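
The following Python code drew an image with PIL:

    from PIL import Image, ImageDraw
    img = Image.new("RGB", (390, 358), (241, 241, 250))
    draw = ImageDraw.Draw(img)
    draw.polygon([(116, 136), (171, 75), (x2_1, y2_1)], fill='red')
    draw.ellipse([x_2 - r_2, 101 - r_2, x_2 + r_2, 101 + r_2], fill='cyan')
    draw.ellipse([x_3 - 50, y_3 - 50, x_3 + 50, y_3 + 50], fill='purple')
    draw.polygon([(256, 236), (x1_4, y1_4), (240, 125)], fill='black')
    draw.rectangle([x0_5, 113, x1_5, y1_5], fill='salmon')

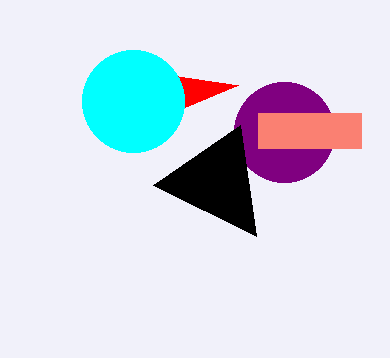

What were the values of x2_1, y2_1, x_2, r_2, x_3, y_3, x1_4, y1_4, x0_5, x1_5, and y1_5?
x2_1 = 238, y2_1 = 85, x_2 = 133, r_2 = 51, x_3 = 284, y_3 = 132, x1_4 = 153, y1_4 = 185, x0_5 = 258, x1_5 = 361, y1_5 = 148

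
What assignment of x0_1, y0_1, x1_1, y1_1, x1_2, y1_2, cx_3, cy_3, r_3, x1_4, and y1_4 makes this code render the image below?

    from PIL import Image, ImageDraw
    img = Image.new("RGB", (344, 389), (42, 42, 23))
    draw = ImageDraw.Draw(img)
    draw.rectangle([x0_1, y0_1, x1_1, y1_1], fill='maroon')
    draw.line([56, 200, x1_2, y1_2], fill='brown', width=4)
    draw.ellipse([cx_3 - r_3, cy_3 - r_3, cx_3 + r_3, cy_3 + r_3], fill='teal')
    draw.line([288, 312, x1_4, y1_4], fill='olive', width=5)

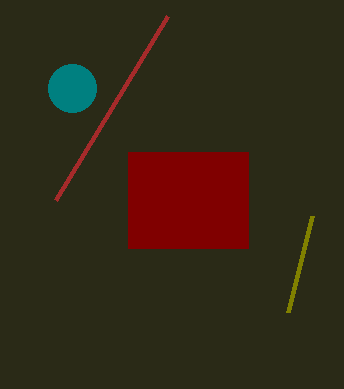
x0_1 = 128
y0_1 = 152
x1_1 = 248
y1_1 = 248
x1_2 = 168
y1_2 = 16
cx_3 = 72
cy_3 = 88
r_3 = 24
x1_4 = 312
y1_4 = 216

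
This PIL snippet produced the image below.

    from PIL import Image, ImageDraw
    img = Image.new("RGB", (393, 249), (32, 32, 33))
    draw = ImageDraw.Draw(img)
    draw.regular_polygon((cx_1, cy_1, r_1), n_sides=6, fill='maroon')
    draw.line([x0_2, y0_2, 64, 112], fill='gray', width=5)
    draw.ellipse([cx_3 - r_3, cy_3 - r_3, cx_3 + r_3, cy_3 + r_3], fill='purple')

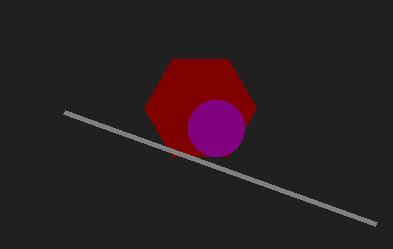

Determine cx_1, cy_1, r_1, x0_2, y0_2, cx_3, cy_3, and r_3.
cx_1 = 200; cy_1 = 108; r_1 = 56; x0_2 = 376; y0_2 = 224; cx_3 = 216; cy_3 = 128; r_3 = 28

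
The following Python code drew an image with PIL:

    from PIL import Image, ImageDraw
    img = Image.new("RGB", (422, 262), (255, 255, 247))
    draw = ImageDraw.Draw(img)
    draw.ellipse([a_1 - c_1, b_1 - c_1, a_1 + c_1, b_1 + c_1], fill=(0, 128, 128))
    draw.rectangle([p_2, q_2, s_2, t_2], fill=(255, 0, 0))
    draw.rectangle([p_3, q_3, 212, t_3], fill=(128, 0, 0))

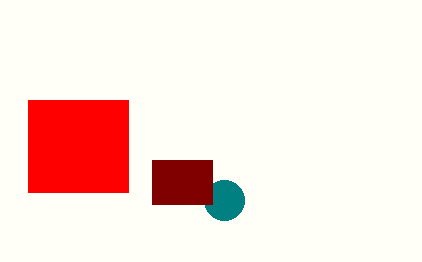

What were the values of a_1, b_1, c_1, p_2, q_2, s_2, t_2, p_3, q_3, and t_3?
a_1 = 224
b_1 = 200
c_1 = 20
p_2 = 28
q_2 = 100
s_2 = 128
t_2 = 192
p_3 = 152
q_3 = 160
t_3 = 204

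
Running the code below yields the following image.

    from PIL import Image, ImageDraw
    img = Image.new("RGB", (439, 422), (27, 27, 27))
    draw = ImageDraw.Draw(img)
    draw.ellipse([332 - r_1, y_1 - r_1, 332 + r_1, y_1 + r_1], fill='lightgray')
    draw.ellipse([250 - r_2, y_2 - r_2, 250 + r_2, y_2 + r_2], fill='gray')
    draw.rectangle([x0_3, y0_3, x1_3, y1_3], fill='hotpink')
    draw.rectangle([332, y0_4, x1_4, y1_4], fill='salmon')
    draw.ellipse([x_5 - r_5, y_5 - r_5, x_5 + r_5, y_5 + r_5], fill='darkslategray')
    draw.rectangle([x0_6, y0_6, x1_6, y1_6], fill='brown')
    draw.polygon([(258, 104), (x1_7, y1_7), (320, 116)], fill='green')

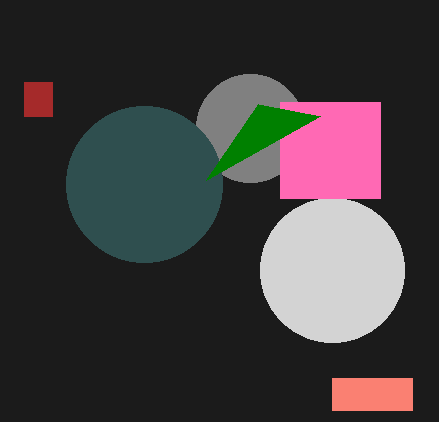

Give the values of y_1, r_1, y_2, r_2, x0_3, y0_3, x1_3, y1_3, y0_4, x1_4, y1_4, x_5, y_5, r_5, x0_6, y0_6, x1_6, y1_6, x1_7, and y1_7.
y_1 = 270; r_1 = 72; y_2 = 128; r_2 = 54; x0_3 = 280; y0_3 = 102; x1_3 = 380; y1_3 = 198; y0_4 = 378; x1_4 = 412; y1_4 = 410; x_5 = 144; y_5 = 184; r_5 = 78; x0_6 = 24; y0_6 = 82; x1_6 = 52; y1_6 = 116; x1_7 = 206; y1_7 = 180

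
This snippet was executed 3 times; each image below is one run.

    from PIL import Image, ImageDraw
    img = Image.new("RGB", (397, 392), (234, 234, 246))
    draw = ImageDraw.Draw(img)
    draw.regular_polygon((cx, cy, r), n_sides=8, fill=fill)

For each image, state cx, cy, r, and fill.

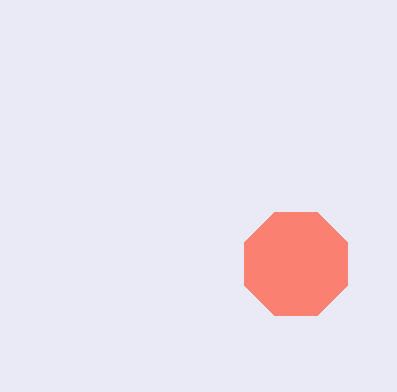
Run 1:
cx = 296
cy = 264
r = 56
fill = 'salmon'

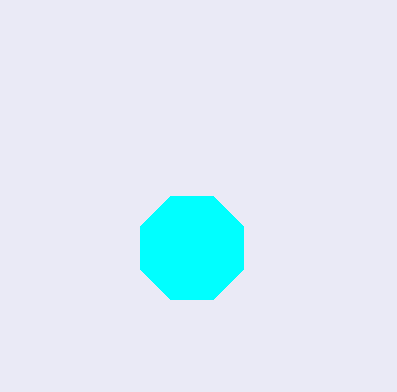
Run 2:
cx = 192
cy = 248
r = 56
fill = 'cyan'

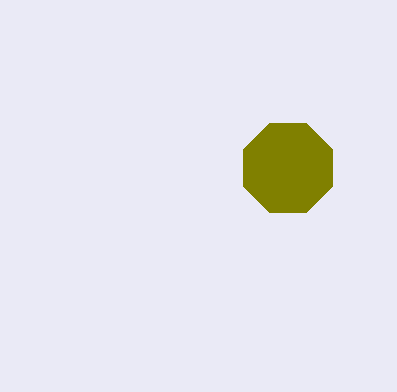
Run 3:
cx = 288, cy = 168, r = 48, fill = 'olive'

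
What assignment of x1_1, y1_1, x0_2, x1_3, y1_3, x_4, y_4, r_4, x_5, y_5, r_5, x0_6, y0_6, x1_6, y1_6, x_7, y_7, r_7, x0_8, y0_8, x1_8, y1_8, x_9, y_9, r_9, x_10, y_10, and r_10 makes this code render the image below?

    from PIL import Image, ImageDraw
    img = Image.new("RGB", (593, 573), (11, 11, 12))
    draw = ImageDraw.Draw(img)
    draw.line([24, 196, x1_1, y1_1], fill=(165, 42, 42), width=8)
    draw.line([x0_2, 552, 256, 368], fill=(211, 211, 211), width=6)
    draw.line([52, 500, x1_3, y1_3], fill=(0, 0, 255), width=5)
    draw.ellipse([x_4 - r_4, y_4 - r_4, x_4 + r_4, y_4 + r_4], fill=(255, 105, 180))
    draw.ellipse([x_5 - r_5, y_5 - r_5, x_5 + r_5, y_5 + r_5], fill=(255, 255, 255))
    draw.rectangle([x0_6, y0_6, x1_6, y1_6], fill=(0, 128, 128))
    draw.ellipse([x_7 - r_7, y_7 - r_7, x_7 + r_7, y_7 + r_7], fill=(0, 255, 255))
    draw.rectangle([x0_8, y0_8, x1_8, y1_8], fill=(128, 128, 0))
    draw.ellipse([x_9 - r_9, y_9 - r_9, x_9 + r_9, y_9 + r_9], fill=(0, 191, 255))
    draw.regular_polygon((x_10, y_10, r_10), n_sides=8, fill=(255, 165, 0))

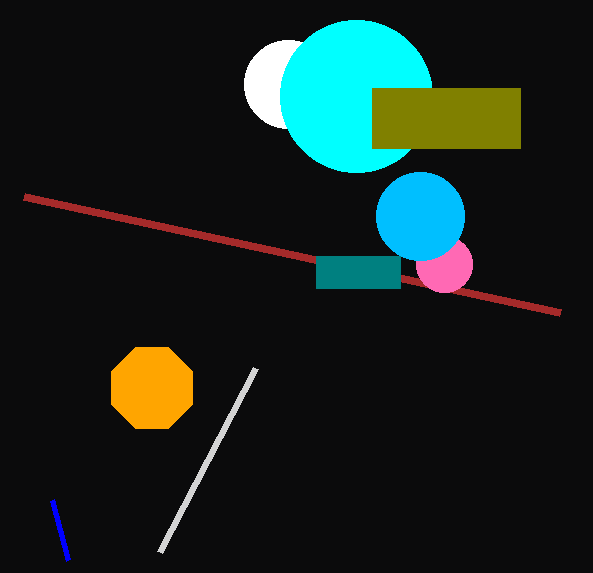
x1_1 = 560; y1_1 = 312; x0_2 = 160; x1_3 = 68; y1_3 = 560; x_4 = 444; y_4 = 264; r_4 = 28; x_5 = 288; y_5 = 84; r_5 = 44; x0_6 = 316; y0_6 = 256; x1_6 = 400; y1_6 = 288; x_7 = 356; y_7 = 96; r_7 = 76; x0_8 = 372; y0_8 = 88; x1_8 = 520; y1_8 = 148; x_9 = 420; y_9 = 216; r_9 = 44; x_10 = 152; y_10 = 388; r_10 = 44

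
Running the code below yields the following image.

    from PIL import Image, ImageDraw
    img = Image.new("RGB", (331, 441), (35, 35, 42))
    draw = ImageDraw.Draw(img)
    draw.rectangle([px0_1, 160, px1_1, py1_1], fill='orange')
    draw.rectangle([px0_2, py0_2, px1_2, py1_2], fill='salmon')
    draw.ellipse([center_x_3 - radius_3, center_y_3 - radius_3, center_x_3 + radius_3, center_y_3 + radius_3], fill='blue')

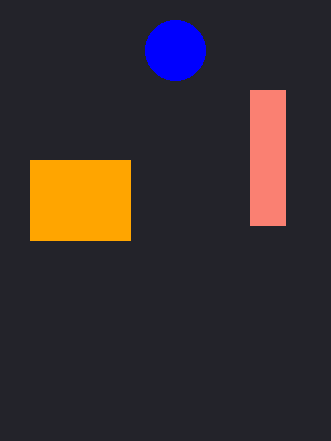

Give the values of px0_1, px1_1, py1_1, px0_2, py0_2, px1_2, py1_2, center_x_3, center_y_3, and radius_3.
px0_1 = 30; px1_1 = 130; py1_1 = 240; px0_2 = 250; py0_2 = 90; px1_2 = 285; py1_2 = 225; center_x_3 = 175; center_y_3 = 50; radius_3 = 30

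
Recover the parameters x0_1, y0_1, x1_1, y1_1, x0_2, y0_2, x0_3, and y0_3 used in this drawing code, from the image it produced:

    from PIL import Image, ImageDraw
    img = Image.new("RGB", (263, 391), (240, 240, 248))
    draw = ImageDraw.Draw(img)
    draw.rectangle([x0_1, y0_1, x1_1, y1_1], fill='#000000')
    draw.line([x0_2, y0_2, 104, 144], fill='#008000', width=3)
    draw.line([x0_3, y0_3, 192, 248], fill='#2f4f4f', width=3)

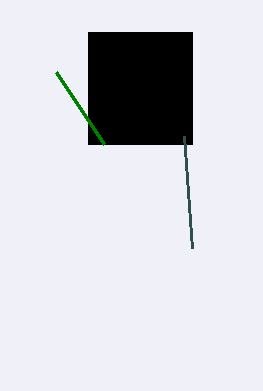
x0_1 = 88, y0_1 = 32, x1_1 = 192, y1_1 = 144, x0_2 = 56, y0_2 = 72, x0_3 = 184, y0_3 = 136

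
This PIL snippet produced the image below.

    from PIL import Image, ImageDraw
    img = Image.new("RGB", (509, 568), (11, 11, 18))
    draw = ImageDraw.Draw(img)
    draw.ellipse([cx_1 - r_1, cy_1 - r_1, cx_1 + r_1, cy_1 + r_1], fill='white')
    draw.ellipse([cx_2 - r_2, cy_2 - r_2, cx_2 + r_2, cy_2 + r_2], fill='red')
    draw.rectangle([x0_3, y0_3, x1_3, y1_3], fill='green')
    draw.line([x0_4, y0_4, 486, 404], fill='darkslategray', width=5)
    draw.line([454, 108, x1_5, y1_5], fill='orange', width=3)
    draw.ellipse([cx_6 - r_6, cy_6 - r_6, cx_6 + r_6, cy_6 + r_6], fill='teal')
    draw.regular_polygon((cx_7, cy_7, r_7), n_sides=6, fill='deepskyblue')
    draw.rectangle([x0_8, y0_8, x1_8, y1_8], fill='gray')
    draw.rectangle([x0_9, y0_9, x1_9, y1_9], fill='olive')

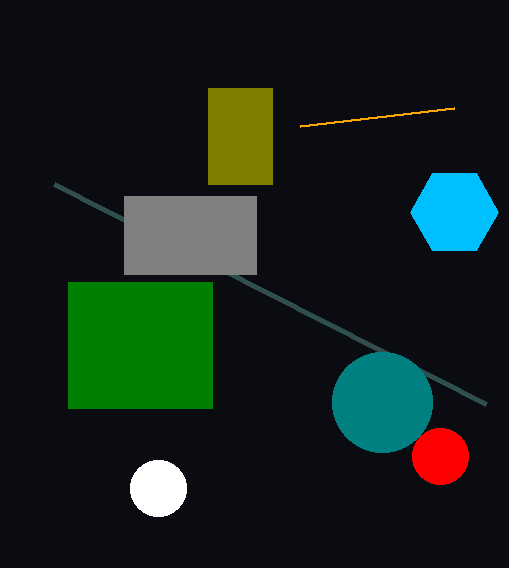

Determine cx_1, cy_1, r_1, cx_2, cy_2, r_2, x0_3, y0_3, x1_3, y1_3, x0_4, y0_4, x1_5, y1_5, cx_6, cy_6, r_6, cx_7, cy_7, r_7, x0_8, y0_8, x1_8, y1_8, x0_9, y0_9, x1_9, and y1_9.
cx_1 = 158; cy_1 = 488; r_1 = 28; cx_2 = 440; cy_2 = 456; r_2 = 28; x0_3 = 68; y0_3 = 282; x1_3 = 212; y1_3 = 408; x0_4 = 54; y0_4 = 184; x1_5 = 300; y1_5 = 126; cx_6 = 382; cy_6 = 402; r_6 = 50; cx_7 = 454; cy_7 = 212; r_7 = 44; x0_8 = 124; y0_8 = 196; x1_8 = 256; y1_8 = 274; x0_9 = 208; y0_9 = 88; x1_9 = 272; y1_9 = 184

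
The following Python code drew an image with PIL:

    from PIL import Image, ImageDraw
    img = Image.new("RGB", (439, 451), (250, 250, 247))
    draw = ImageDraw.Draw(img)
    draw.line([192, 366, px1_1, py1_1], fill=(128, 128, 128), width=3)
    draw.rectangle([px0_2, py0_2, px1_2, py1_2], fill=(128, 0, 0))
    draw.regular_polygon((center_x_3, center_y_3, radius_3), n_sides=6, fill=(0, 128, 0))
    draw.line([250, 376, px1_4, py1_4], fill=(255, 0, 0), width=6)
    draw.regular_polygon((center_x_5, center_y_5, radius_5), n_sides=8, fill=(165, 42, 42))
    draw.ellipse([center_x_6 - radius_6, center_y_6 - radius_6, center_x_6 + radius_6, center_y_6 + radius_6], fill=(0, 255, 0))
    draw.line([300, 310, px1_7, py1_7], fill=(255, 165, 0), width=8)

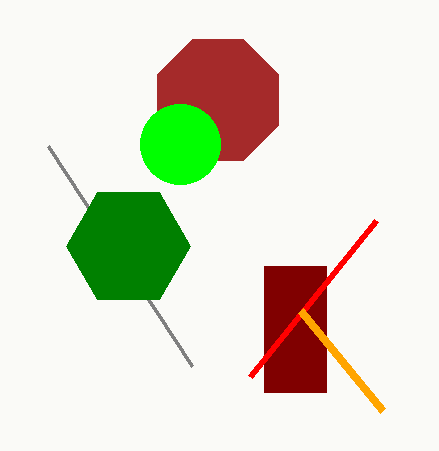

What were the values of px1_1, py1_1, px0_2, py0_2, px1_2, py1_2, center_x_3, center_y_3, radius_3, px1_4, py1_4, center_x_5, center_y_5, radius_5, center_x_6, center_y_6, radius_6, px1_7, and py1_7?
px1_1 = 48; py1_1 = 146; px0_2 = 264; py0_2 = 266; px1_2 = 326; py1_2 = 392; center_x_3 = 128; center_y_3 = 246; radius_3 = 62; px1_4 = 376; py1_4 = 220; center_x_5 = 218; center_y_5 = 100; radius_5 = 66; center_x_6 = 180; center_y_6 = 144; radius_6 = 40; px1_7 = 382; py1_7 = 410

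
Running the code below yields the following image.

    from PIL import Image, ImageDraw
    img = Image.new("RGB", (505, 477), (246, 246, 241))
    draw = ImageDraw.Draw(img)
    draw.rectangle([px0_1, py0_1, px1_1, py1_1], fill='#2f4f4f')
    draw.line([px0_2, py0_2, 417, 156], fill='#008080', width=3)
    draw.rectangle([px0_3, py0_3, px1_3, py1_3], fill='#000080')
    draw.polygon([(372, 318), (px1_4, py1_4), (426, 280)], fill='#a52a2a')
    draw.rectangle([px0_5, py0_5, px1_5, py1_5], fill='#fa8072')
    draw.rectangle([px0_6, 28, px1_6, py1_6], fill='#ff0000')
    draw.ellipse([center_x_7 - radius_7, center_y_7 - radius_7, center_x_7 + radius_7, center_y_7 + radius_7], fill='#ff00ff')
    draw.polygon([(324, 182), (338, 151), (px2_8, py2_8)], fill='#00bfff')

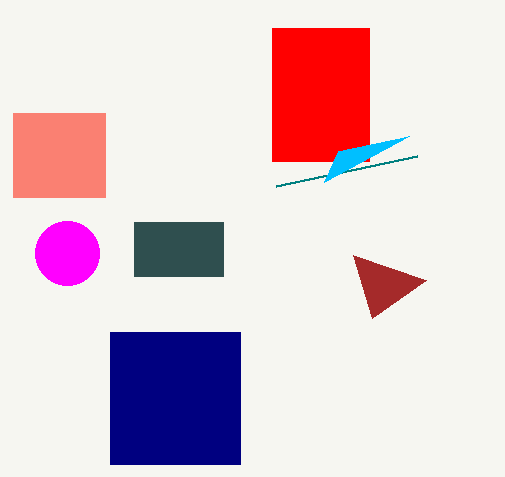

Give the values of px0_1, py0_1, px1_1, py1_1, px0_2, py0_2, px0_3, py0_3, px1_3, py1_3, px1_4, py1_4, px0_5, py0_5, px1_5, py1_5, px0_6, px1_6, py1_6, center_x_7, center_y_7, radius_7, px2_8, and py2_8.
px0_1 = 134; py0_1 = 222; px1_1 = 223; py1_1 = 276; px0_2 = 276; py0_2 = 186; px0_3 = 110; py0_3 = 332; px1_3 = 240; py1_3 = 464; px1_4 = 353; py1_4 = 255; px0_5 = 13; py0_5 = 113; px1_5 = 105; py1_5 = 197; px0_6 = 272; px1_6 = 369; py1_6 = 161; center_x_7 = 67; center_y_7 = 253; radius_7 = 32; px2_8 = 409; py2_8 = 136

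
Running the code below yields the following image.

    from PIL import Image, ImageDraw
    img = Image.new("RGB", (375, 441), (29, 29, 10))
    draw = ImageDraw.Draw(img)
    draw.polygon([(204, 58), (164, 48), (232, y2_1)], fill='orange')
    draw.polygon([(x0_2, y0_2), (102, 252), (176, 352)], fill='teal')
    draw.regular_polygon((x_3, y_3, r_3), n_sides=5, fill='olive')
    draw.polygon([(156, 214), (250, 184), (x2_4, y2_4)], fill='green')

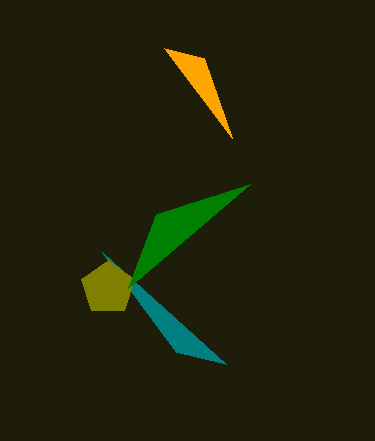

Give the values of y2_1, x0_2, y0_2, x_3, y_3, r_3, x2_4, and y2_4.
y2_1 = 138
x0_2 = 226
y0_2 = 364
x_3 = 108
y_3 = 288
r_3 = 28
x2_4 = 128
y2_4 = 288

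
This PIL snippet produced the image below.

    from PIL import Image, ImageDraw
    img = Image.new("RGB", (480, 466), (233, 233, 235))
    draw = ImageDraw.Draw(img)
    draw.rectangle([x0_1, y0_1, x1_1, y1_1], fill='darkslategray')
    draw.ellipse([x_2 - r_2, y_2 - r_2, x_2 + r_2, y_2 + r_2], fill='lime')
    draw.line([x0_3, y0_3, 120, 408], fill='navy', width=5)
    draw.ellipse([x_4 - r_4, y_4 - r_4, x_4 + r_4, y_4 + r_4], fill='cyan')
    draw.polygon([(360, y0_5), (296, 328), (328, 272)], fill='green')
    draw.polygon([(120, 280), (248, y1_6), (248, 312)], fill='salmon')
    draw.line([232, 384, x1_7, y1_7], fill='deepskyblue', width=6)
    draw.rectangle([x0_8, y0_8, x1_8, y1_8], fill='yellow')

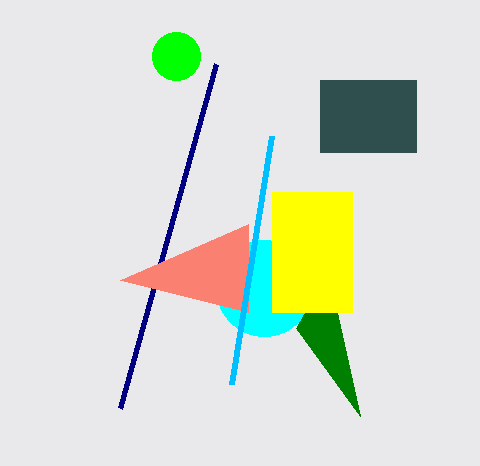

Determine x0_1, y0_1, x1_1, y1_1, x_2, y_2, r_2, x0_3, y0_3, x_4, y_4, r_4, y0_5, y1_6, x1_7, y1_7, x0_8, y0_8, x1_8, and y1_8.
x0_1 = 320; y0_1 = 80; x1_1 = 416; y1_1 = 152; x_2 = 176; y_2 = 56; r_2 = 24; x0_3 = 216; y0_3 = 64; x_4 = 264; y_4 = 288; r_4 = 48; y0_5 = 416; y1_6 = 224; x1_7 = 272; y1_7 = 136; x0_8 = 272; y0_8 = 192; x1_8 = 352; y1_8 = 312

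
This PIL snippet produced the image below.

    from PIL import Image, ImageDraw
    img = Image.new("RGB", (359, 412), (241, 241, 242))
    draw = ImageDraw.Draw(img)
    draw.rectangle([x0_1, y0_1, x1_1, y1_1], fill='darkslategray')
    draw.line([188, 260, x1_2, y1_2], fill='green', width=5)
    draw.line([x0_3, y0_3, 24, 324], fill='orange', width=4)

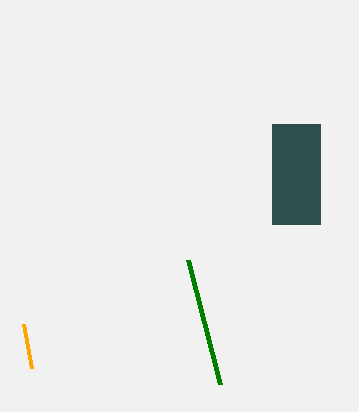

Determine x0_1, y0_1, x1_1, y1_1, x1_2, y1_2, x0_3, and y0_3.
x0_1 = 272; y0_1 = 124; x1_1 = 320; y1_1 = 224; x1_2 = 220; y1_2 = 384; x0_3 = 32; y0_3 = 368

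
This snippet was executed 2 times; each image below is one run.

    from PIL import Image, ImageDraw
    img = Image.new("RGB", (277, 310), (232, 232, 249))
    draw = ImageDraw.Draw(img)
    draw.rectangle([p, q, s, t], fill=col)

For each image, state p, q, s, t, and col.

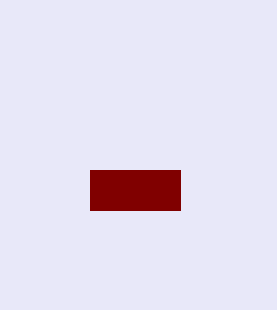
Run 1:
p = 90
q = 170
s = 180
t = 210
col = 'maroon'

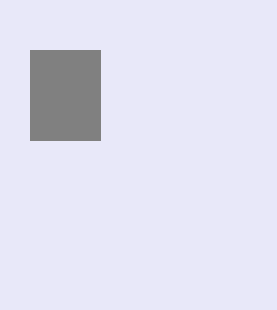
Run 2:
p = 30; q = 50; s = 100; t = 140; col = 'gray'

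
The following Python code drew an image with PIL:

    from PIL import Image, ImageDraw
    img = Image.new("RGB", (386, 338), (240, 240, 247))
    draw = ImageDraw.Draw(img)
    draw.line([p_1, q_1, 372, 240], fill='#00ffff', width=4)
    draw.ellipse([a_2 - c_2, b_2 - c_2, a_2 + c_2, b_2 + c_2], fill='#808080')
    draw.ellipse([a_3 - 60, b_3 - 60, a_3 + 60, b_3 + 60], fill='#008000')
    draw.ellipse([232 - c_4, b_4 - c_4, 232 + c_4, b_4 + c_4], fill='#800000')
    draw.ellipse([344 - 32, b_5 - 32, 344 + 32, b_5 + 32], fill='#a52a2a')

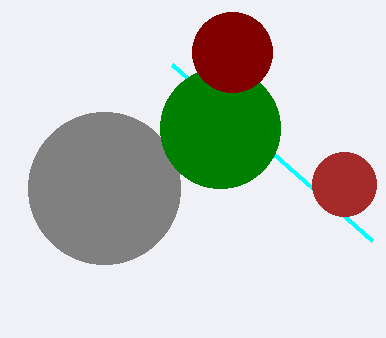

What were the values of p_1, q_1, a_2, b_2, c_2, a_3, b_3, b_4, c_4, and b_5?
p_1 = 172; q_1 = 64; a_2 = 104; b_2 = 188; c_2 = 76; a_3 = 220; b_3 = 128; b_4 = 52; c_4 = 40; b_5 = 184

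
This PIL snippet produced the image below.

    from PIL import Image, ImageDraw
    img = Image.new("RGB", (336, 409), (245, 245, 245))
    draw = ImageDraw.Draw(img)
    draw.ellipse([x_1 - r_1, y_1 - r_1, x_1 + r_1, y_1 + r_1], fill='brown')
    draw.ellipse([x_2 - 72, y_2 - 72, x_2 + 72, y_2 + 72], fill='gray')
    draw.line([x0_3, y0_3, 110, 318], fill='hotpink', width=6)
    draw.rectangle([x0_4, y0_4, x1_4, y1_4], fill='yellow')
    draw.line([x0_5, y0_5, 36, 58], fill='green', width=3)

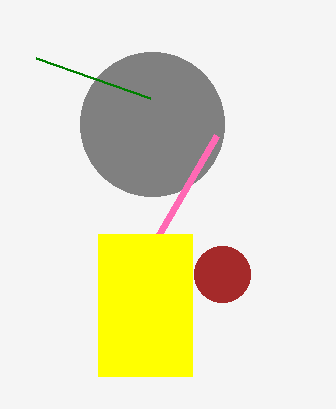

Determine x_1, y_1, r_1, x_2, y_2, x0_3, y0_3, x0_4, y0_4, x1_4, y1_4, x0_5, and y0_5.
x_1 = 222
y_1 = 274
r_1 = 28
x_2 = 152
y_2 = 124
x0_3 = 216
y0_3 = 136
x0_4 = 98
y0_4 = 234
x1_4 = 192
y1_4 = 376
x0_5 = 150
y0_5 = 98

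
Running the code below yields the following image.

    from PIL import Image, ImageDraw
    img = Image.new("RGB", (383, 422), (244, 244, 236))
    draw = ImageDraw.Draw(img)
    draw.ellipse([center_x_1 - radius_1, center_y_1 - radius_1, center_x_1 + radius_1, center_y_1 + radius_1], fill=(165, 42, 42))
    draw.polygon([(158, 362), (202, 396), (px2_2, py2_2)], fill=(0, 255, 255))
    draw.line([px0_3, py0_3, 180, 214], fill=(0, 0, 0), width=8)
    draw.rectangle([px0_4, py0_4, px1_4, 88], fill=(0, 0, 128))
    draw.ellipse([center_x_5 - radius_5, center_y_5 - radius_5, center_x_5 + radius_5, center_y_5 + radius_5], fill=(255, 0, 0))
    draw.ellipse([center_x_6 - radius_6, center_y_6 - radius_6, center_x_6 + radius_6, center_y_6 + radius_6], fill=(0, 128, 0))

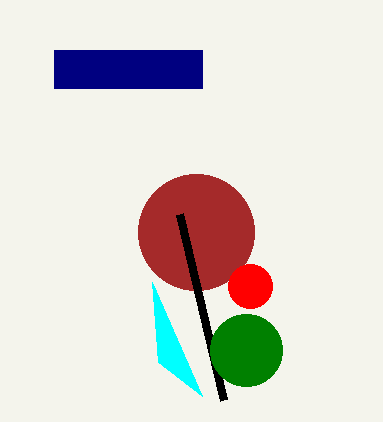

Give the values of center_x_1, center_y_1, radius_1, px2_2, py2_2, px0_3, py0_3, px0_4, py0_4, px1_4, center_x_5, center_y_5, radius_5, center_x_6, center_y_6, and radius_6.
center_x_1 = 196; center_y_1 = 232; radius_1 = 58; px2_2 = 152; py2_2 = 282; px0_3 = 224; py0_3 = 400; px0_4 = 54; py0_4 = 50; px1_4 = 202; center_x_5 = 250; center_y_5 = 286; radius_5 = 22; center_x_6 = 246; center_y_6 = 350; radius_6 = 36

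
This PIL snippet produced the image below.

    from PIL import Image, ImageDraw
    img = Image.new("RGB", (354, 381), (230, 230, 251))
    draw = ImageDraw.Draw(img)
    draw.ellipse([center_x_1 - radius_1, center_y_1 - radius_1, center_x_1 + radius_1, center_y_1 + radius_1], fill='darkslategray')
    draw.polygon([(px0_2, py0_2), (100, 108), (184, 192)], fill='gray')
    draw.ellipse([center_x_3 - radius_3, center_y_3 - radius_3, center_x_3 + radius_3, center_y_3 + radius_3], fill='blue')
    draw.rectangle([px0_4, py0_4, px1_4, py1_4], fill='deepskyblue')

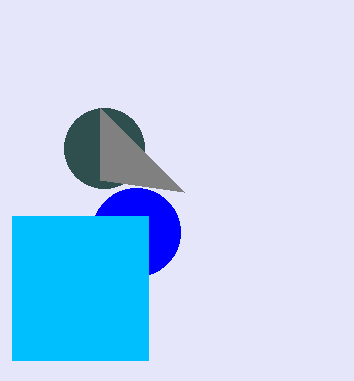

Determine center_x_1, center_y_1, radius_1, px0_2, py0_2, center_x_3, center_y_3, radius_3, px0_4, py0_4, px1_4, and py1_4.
center_x_1 = 104; center_y_1 = 148; radius_1 = 40; px0_2 = 100; py0_2 = 180; center_x_3 = 136; center_y_3 = 232; radius_3 = 44; px0_4 = 12; py0_4 = 216; px1_4 = 148; py1_4 = 360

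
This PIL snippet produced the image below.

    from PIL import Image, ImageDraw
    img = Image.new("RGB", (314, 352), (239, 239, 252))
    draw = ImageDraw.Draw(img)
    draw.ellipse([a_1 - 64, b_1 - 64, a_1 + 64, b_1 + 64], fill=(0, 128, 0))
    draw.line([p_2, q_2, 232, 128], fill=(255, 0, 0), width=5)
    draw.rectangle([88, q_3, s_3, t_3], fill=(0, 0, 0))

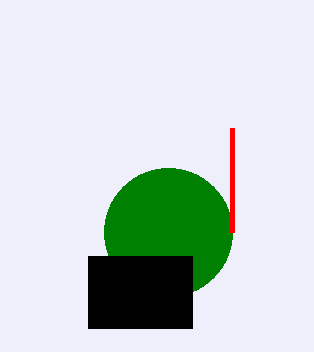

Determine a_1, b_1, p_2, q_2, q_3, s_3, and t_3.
a_1 = 168
b_1 = 232
p_2 = 232
q_2 = 232
q_3 = 256
s_3 = 192
t_3 = 328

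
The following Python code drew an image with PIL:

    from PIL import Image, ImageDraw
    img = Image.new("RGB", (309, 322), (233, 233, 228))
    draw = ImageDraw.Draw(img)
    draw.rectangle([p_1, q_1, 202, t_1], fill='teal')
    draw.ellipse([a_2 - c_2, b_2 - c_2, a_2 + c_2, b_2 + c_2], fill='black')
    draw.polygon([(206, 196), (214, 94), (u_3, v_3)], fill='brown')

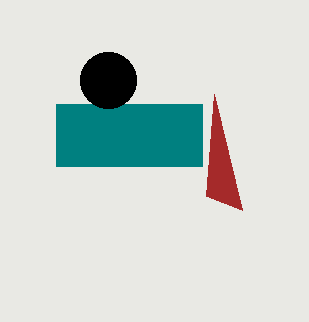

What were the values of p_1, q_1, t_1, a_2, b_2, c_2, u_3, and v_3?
p_1 = 56; q_1 = 104; t_1 = 166; a_2 = 108; b_2 = 80; c_2 = 28; u_3 = 242; v_3 = 210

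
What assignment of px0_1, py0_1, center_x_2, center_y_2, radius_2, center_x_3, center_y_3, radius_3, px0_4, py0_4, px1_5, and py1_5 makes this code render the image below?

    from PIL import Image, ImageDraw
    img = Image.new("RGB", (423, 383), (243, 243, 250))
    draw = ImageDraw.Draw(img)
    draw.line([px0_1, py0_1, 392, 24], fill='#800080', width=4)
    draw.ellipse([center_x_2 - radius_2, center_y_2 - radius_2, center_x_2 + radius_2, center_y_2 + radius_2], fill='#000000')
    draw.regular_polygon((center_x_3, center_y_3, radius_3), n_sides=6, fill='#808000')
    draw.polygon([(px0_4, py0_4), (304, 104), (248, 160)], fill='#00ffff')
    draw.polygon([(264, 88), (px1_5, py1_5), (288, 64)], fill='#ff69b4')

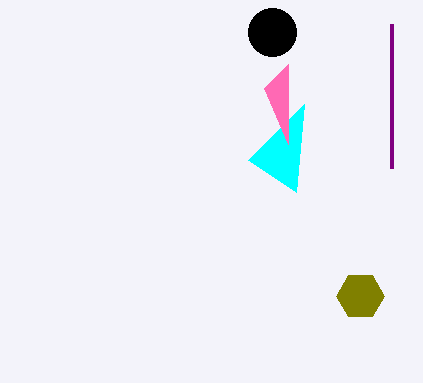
px0_1 = 392, py0_1 = 168, center_x_2 = 272, center_y_2 = 32, radius_2 = 24, center_x_3 = 360, center_y_3 = 296, radius_3 = 24, px0_4 = 296, py0_4 = 192, px1_5 = 288, py1_5 = 144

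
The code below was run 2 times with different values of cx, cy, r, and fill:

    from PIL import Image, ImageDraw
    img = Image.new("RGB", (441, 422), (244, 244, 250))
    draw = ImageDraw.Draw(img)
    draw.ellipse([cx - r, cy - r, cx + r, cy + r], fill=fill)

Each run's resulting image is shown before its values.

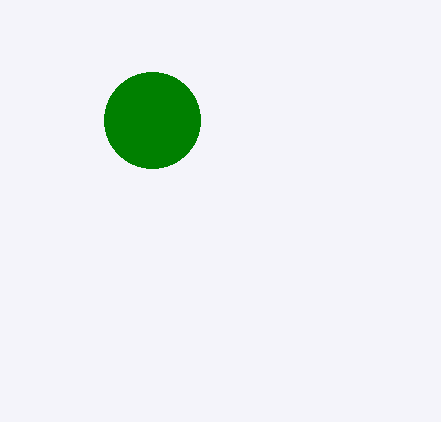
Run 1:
cx = 152, cy = 120, r = 48, fill = 'green'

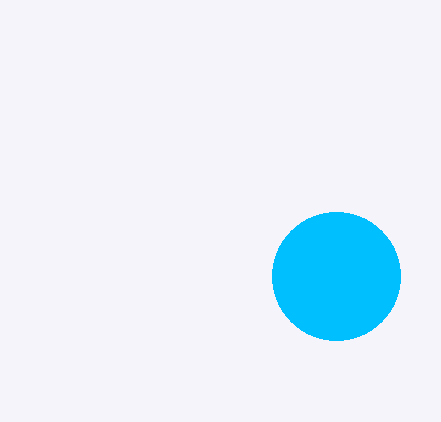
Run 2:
cx = 336, cy = 276, r = 64, fill = 'deepskyblue'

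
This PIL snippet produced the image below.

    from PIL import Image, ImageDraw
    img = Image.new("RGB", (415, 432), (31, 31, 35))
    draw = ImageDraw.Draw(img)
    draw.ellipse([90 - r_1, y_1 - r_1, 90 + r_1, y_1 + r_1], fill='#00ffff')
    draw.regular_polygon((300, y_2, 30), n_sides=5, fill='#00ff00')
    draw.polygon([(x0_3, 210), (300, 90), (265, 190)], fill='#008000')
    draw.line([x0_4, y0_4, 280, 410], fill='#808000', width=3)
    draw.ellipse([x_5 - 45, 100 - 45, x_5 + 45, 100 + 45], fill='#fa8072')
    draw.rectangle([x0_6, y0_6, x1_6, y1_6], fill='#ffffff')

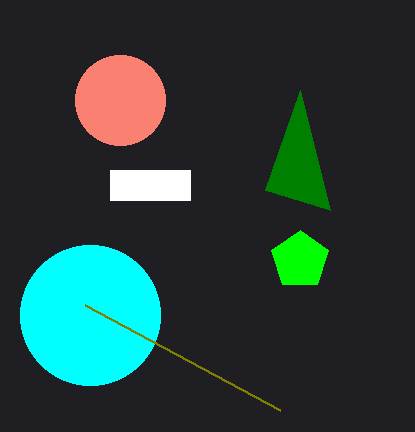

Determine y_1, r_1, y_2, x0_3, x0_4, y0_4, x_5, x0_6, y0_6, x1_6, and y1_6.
y_1 = 315
r_1 = 70
y_2 = 260
x0_3 = 330
x0_4 = 85
y0_4 = 305
x_5 = 120
x0_6 = 110
y0_6 = 170
x1_6 = 190
y1_6 = 200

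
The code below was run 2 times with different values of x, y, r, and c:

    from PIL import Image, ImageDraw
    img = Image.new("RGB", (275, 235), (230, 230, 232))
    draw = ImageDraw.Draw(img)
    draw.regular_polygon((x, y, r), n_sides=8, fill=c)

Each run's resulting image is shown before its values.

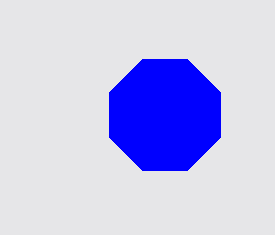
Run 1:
x = 165, y = 115, r = 60, c = 'blue'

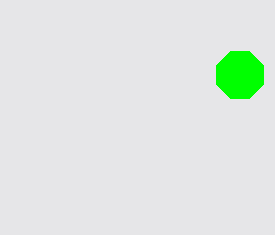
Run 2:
x = 240; y = 75; r = 25; c = 'lime'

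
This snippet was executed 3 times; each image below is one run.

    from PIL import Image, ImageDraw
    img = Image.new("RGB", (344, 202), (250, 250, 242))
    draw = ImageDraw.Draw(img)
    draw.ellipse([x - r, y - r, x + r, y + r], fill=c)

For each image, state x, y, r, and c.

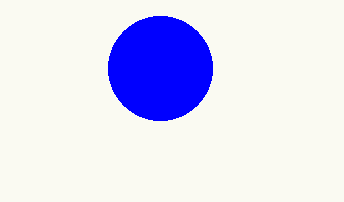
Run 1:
x = 160; y = 68; r = 52; c = 'blue'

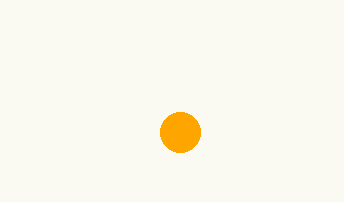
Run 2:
x = 180, y = 132, r = 20, c = 'orange'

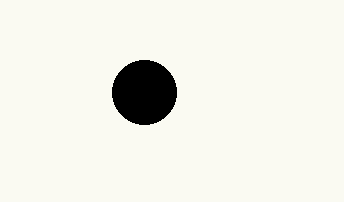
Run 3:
x = 144, y = 92, r = 32, c = 'black'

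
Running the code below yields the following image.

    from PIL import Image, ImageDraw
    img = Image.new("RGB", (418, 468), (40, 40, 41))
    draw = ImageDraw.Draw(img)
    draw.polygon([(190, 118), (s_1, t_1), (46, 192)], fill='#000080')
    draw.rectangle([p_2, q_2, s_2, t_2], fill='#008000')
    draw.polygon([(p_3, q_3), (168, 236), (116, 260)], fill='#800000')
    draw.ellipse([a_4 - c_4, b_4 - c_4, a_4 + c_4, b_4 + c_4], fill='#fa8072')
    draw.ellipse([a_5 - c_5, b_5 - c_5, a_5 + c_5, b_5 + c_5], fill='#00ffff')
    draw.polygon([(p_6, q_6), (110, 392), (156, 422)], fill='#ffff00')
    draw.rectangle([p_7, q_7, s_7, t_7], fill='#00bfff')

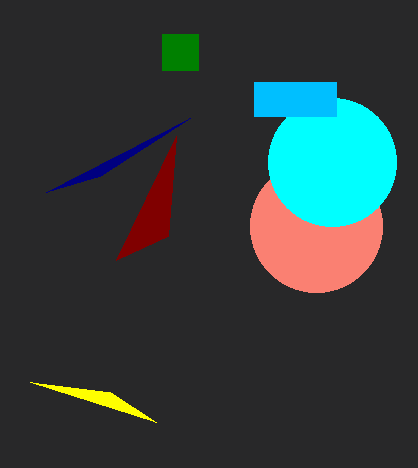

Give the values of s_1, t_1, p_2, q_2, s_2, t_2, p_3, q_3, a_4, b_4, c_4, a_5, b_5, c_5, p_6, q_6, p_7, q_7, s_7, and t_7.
s_1 = 100
t_1 = 176
p_2 = 162
q_2 = 34
s_2 = 198
t_2 = 70
p_3 = 176
q_3 = 136
a_4 = 316
b_4 = 226
c_4 = 66
a_5 = 332
b_5 = 162
c_5 = 64
p_6 = 30
q_6 = 382
p_7 = 254
q_7 = 82
s_7 = 336
t_7 = 116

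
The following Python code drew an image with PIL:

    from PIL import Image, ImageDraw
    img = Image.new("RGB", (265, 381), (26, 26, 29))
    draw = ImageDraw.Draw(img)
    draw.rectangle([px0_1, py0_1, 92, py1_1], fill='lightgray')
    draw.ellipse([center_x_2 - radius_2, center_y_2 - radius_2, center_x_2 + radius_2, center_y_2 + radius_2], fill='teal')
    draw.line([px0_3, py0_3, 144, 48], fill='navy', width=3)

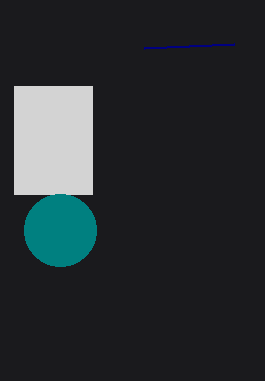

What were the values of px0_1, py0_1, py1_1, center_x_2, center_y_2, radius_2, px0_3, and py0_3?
px0_1 = 14
py0_1 = 86
py1_1 = 194
center_x_2 = 60
center_y_2 = 230
radius_2 = 36
px0_3 = 234
py0_3 = 44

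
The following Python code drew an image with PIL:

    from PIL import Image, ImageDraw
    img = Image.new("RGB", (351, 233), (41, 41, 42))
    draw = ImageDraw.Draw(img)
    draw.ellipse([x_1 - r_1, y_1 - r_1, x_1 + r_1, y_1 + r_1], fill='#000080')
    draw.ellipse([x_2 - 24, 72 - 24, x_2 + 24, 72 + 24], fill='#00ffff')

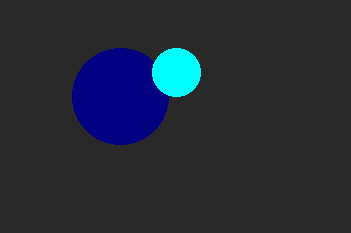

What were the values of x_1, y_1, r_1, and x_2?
x_1 = 120
y_1 = 96
r_1 = 48
x_2 = 176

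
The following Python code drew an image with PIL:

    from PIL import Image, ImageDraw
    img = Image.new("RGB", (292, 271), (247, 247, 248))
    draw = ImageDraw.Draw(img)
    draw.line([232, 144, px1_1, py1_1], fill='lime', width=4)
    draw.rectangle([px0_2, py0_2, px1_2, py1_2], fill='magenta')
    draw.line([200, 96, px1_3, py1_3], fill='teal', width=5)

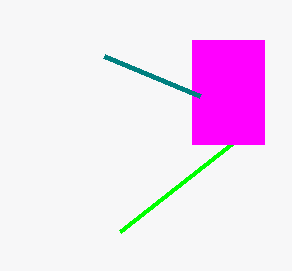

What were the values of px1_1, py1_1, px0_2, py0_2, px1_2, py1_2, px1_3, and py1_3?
px1_1 = 120, py1_1 = 232, px0_2 = 192, py0_2 = 40, px1_2 = 264, py1_2 = 144, px1_3 = 104, py1_3 = 56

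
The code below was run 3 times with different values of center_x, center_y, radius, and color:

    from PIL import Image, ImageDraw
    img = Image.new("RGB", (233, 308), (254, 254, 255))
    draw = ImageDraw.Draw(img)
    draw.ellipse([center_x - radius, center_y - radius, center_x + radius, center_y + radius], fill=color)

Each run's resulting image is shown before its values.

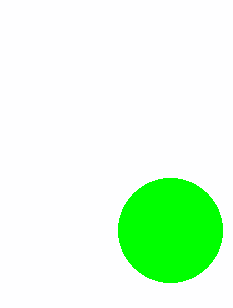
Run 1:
center_x = 170
center_y = 230
radius = 52
color = 'lime'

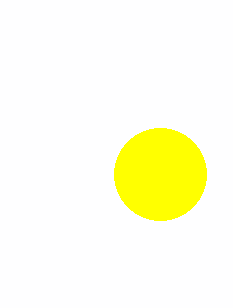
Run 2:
center_x = 160
center_y = 174
radius = 46
color = 'yellow'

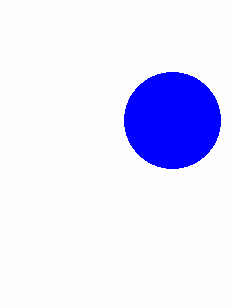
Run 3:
center_x = 172
center_y = 120
radius = 48
color = 'blue'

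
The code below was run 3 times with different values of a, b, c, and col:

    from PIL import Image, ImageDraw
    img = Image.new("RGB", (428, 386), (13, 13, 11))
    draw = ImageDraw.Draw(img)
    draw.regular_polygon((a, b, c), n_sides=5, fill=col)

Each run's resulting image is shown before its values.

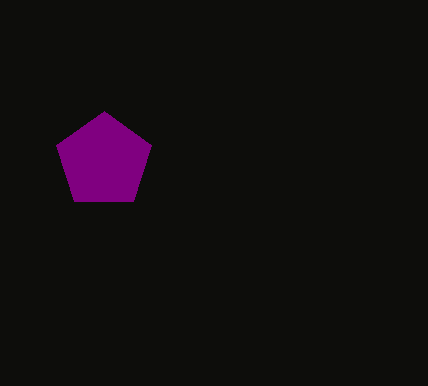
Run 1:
a = 104, b = 161, c = 50, col = 'purple'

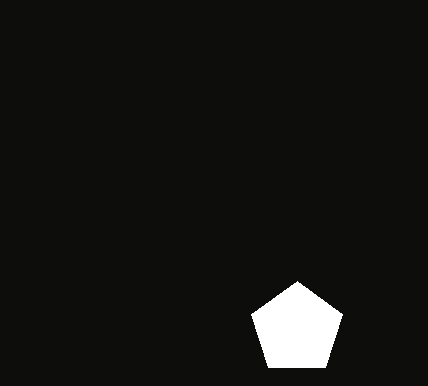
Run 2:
a = 297, b = 329, c = 48, col = 'white'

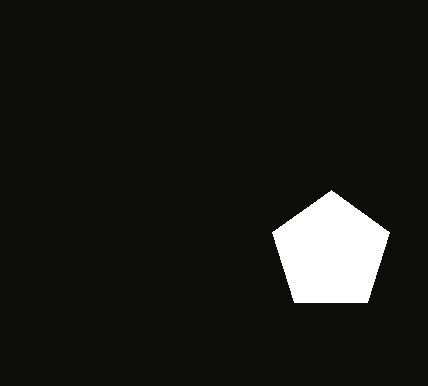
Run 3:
a = 331
b = 252
c = 62
col = 'white'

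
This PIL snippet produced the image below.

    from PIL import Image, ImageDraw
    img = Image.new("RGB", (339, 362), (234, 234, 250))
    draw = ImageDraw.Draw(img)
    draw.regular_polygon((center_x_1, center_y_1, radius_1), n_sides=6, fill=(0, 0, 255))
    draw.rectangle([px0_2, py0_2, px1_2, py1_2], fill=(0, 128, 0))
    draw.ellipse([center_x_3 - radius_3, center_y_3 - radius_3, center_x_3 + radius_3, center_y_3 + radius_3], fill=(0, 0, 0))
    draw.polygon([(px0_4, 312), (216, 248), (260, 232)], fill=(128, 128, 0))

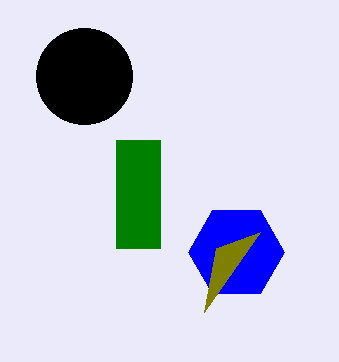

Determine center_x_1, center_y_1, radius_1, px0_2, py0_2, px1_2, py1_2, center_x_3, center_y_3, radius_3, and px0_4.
center_x_1 = 236
center_y_1 = 252
radius_1 = 48
px0_2 = 116
py0_2 = 140
px1_2 = 160
py1_2 = 248
center_x_3 = 84
center_y_3 = 76
radius_3 = 48
px0_4 = 204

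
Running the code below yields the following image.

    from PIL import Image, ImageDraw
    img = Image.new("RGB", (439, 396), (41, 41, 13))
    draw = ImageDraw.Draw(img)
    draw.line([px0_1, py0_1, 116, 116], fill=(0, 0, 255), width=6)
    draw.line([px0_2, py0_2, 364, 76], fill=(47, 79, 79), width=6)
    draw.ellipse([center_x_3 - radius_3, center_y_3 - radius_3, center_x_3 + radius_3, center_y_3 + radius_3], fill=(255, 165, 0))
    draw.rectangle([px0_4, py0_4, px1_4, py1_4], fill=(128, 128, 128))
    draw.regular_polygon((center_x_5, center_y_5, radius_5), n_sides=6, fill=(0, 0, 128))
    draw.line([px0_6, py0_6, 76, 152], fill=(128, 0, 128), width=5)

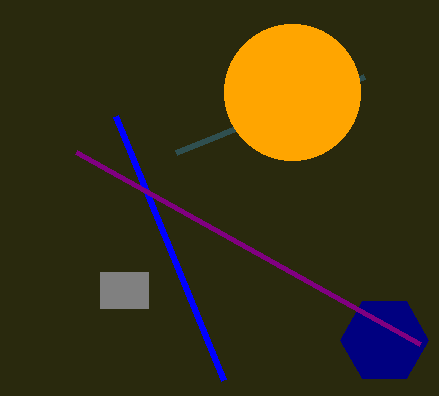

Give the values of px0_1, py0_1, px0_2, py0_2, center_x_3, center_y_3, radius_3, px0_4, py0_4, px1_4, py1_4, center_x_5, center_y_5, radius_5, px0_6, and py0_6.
px0_1 = 224
py0_1 = 380
px0_2 = 176
py0_2 = 152
center_x_3 = 292
center_y_3 = 92
radius_3 = 68
px0_4 = 100
py0_4 = 272
px1_4 = 148
py1_4 = 308
center_x_5 = 384
center_y_5 = 340
radius_5 = 44
px0_6 = 420
py0_6 = 344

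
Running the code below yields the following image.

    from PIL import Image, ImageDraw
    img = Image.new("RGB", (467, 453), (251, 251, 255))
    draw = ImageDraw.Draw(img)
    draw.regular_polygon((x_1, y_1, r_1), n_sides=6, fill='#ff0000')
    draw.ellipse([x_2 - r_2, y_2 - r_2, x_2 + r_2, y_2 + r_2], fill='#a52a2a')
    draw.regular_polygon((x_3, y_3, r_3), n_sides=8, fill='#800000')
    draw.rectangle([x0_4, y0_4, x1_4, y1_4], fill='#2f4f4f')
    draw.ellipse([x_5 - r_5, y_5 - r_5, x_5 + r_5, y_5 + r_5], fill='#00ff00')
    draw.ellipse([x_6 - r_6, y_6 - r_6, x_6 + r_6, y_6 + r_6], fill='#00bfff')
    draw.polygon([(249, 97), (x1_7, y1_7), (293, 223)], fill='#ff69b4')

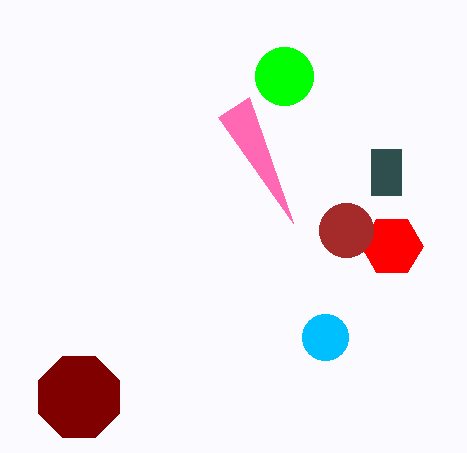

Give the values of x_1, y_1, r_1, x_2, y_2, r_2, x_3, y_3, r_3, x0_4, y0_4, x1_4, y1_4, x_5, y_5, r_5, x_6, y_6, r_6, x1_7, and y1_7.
x_1 = 392
y_1 = 246
r_1 = 31
x_2 = 346
y_2 = 230
r_2 = 27
x_3 = 79
y_3 = 397
r_3 = 44
x0_4 = 371
y0_4 = 149
x1_4 = 401
y1_4 = 195
x_5 = 284
y_5 = 76
r_5 = 29
x_6 = 325
y_6 = 337
r_6 = 23
x1_7 = 218
y1_7 = 117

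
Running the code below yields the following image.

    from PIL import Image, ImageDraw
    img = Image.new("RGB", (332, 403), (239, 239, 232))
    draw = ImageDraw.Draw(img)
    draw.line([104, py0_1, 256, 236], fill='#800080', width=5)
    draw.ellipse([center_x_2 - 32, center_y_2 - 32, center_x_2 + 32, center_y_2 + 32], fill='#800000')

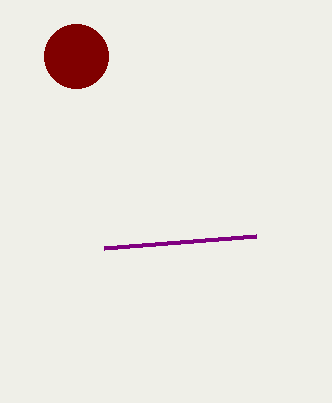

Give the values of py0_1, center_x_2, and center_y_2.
py0_1 = 248
center_x_2 = 76
center_y_2 = 56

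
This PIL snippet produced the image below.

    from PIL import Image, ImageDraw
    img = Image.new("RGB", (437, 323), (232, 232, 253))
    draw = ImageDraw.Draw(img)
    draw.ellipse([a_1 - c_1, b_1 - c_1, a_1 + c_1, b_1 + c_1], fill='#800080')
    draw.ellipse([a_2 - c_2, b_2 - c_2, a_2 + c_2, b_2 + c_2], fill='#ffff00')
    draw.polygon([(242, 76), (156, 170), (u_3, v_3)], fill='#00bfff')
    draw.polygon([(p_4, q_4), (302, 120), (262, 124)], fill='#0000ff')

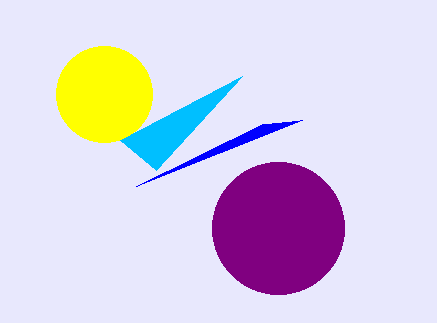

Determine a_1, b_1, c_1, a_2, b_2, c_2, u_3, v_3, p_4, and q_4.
a_1 = 278
b_1 = 228
c_1 = 66
a_2 = 104
b_2 = 94
c_2 = 48
u_3 = 120
v_3 = 140
p_4 = 136
q_4 = 186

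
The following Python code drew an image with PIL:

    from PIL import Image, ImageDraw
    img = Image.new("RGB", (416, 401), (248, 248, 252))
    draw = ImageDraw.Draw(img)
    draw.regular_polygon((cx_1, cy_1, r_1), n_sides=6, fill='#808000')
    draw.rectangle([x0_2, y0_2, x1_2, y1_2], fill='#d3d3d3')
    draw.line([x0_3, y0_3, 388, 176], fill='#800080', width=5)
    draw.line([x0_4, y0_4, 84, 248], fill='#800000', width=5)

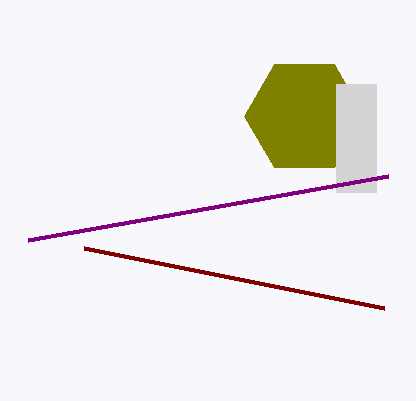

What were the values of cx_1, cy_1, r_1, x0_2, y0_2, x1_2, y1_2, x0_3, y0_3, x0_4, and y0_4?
cx_1 = 304; cy_1 = 116; r_1 = 60; x0_2 = 336; y0_2 = 84; x1_2 = 376; y1_2 = 192; x0_3 = 28; y0_3 = 240; x0_4 = 384; y0_4 = 308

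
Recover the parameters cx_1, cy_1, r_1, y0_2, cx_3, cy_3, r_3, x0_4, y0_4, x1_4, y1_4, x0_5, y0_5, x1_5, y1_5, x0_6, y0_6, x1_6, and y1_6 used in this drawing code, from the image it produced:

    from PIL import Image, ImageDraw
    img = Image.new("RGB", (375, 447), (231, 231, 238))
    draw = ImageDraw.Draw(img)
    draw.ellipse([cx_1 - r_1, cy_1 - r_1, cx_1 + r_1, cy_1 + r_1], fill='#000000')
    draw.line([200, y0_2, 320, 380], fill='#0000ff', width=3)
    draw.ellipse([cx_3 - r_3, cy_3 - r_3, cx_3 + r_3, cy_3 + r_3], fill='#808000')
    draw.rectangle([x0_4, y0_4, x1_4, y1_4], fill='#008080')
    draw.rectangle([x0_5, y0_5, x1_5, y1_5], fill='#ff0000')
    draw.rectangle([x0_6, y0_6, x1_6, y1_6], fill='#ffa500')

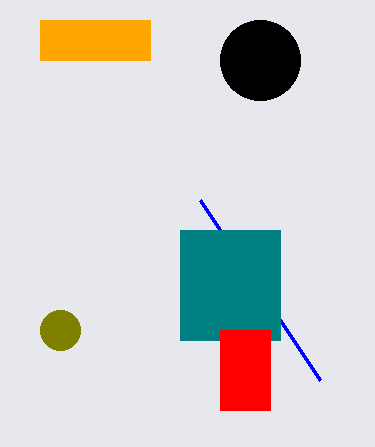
cx_1 = 260
cy_1 = 60
r_1 = 40
y0_2 = 200
cx_3 = 60
cy_3 = 330
r_3 = 20
x0_4 = 180
y0_4 = 230
x1_4 = 280
y1_4 = 340
x0_5 = 220
y0_5 = 330
x1_5 = 270
y1_5 = 410
x0_6 = 40
y0_6 = 20
x1_6 = 150
y1_6 = 60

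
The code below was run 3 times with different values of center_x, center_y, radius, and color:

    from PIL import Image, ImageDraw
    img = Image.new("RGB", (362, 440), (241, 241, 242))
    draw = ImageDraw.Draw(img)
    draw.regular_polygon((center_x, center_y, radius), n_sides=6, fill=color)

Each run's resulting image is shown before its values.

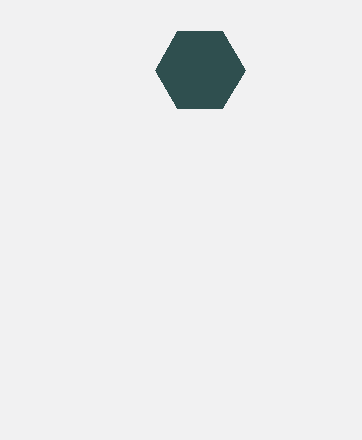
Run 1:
center_x = 200, center_y = 70, radius = 45, color = 'darkslategray'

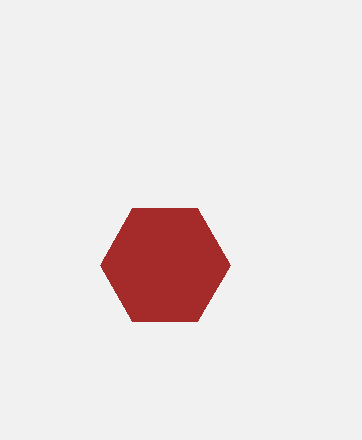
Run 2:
center_x = 165; center_y = 265; radius = 65; color = 'brown'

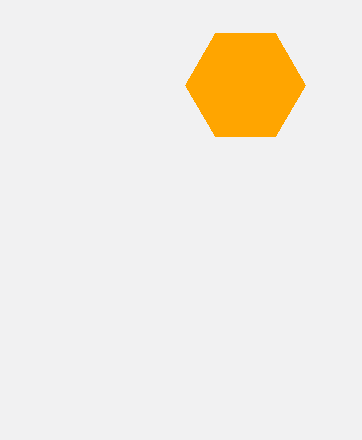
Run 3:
center_x = 245; center_y = 85; radius = 60; color = 'orange'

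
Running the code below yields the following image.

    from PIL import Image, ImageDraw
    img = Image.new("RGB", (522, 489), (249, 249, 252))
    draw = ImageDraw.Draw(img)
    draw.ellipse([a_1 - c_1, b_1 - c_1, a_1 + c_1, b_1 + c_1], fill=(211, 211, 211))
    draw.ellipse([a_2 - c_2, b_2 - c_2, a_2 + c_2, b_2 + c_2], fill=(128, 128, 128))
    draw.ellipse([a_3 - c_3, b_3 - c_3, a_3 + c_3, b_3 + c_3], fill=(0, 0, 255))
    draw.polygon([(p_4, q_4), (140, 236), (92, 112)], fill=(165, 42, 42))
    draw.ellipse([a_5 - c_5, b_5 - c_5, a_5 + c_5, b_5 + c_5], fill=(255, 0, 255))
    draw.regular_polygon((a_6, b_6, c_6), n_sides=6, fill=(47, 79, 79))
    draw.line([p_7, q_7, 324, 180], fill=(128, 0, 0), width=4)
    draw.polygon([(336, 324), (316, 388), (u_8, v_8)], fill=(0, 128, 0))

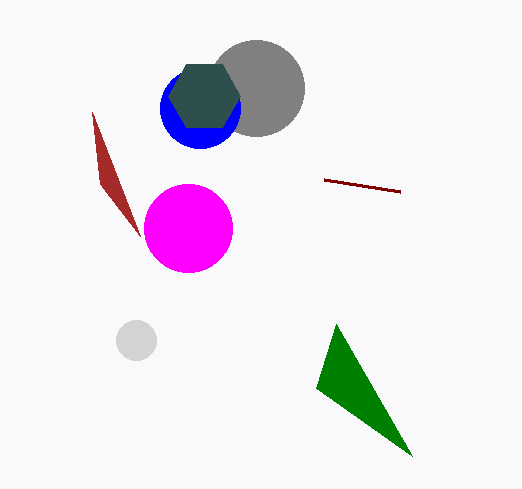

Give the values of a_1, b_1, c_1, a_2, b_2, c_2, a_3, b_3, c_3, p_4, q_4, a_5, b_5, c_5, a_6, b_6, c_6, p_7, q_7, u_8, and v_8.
a_1 = 136; b_1 = 340; c_1 = 20; a_2 = 256; b_2 = 88; c_2 = 48; a_3 = 200; b_3 = 108; c_3 = 40; p_4 = 100; q_4 = 184; a_5 = 188; b_5 = 228; c_5 = 44; a_6 = 204; b_6 = 96; c_6 = 36; p_7 = 400; q_7 = 192; u_8 = 412; v_8 = 456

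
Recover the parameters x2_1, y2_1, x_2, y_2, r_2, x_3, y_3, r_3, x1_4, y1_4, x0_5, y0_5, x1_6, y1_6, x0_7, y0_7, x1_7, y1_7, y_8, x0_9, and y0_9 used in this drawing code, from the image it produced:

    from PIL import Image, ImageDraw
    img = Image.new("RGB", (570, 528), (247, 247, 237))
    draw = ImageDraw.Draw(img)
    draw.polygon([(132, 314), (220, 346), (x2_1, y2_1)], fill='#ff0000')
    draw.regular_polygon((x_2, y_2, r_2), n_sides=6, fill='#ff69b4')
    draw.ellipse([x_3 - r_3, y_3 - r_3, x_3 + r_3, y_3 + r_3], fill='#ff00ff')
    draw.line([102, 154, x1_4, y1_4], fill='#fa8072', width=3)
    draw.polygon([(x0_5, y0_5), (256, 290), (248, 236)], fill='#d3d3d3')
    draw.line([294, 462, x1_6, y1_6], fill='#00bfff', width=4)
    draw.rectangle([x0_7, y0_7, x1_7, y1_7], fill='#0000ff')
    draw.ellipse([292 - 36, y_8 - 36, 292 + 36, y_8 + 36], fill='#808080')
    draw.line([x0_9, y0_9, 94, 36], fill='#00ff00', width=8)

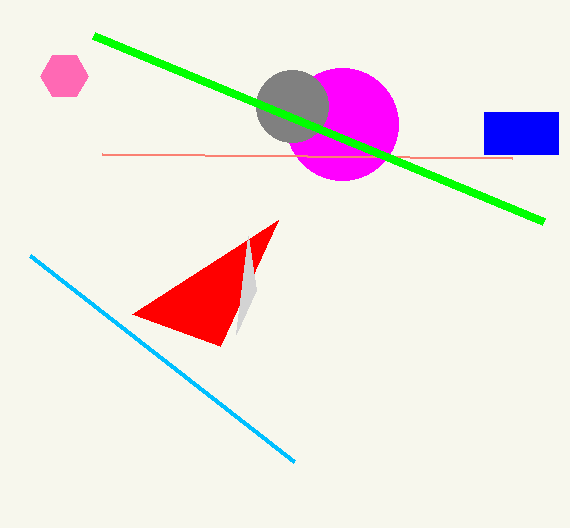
x2_1 = 278
y2_1 = 220
x_2 = 64
y_2 = 76
r_2 = 24
x_3 = 342
y_3 = 124
r_3 = 56
x1_4 = 512
y1_4 = 158
x0_5 = 236
y0_5 = 334
x1_6 = 30
y1_6 = 256
x0_7 = 484
y0_7 = 112
x1_7 = 558
y1_7 = 154
y_8 = 106
x0_9 = 544
y0_9 = 222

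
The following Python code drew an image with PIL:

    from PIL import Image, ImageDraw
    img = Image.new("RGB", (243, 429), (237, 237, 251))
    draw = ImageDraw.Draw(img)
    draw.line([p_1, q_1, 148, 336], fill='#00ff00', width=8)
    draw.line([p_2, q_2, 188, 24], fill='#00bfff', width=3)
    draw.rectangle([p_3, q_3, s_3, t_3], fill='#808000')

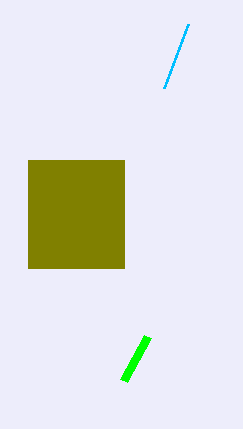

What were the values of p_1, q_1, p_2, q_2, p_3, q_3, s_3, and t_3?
p_1 = 124
q_1 = 380
p_2 = 164
q_2 = 88
p_3 = 28
q_3 = 160
s_3 = 124
t_3 = 268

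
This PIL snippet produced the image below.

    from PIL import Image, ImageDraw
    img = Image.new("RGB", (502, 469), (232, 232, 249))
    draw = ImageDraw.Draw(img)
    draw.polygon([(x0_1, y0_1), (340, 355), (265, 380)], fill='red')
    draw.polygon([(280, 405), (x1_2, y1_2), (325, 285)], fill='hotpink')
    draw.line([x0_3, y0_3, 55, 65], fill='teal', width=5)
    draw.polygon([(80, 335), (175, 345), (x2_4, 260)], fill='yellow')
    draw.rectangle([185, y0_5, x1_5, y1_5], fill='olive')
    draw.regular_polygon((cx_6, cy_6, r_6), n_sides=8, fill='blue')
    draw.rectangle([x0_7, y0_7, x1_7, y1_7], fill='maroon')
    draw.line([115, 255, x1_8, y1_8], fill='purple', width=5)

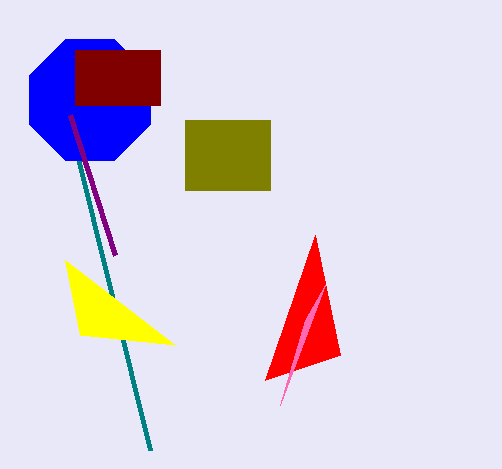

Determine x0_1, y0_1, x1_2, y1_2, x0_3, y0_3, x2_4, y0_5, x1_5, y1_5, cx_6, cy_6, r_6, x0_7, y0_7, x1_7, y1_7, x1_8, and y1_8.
x0_1 = 315
y0_1 = 235
x1_2 = 305
y1_2 = 320
x0_3 = 150
y0_3 = 450
x2_4 = 65
y0_5 = 120
x1_5 = 270
y1_5 = 190
cx_6 = 90
cy_6 = 100
r_6 = 65
x0_7 = 75
y0_7 = 50
x1_7 = 160
y1_7 = 105
x1_8 = 70
y1_8 = 115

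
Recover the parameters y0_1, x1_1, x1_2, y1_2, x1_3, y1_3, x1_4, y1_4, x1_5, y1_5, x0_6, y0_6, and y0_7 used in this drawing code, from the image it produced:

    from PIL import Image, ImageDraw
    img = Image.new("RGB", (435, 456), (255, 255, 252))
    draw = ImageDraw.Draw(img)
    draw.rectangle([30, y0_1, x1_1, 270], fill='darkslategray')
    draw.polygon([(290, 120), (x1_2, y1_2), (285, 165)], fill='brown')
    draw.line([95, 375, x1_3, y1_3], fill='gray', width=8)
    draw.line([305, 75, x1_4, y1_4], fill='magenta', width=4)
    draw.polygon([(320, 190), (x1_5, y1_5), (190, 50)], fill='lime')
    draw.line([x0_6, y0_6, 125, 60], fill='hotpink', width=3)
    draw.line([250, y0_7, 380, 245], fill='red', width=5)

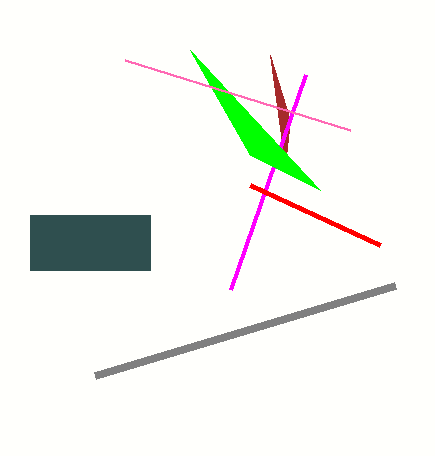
y0_1 = 215, x1_1 = 150, x1_2 = 270, y1_2 = 55, x1_3 = 395, y1_3 = 285, x1_4 = 230, y1_4 = 290, x1_5 = 250, y1_5 = 155, x0_6 = 350, y0_6 = 130, y0_7 = 185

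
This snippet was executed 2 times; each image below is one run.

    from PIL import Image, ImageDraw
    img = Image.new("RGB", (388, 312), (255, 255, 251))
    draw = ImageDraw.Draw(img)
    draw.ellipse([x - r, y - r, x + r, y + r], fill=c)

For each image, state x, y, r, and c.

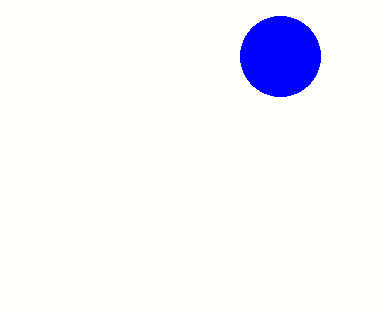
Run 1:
x = 280, y = 56, r = 40, c = 'blue'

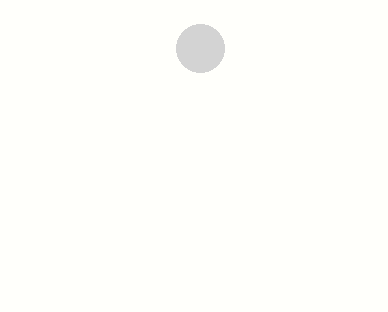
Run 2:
x = 200
y = 48
r = 24
c = 'lightgray'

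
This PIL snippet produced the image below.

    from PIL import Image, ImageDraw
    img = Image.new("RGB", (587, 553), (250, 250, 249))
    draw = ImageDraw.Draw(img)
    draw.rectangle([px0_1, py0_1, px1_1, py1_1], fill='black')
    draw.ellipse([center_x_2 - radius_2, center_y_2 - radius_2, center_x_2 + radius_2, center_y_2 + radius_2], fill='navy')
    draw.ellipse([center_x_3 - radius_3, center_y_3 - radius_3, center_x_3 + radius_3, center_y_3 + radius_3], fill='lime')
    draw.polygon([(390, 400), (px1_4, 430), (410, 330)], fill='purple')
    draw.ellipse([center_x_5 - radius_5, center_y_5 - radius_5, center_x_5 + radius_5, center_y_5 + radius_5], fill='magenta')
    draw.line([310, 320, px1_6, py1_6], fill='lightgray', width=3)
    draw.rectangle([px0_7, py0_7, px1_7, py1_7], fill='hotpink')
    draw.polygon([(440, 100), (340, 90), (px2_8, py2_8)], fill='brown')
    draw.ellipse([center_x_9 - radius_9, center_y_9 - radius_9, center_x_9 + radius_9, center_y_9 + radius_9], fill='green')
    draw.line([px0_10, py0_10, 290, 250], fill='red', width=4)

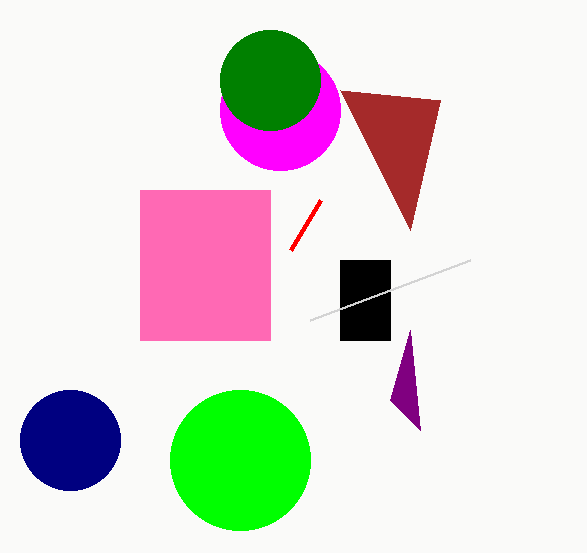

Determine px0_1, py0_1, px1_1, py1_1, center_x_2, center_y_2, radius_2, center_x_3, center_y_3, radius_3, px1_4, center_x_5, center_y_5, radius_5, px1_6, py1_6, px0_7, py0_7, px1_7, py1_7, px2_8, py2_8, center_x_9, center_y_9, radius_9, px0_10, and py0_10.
px0_1 = 340
py0_1 = 260
px1_1 = 390
py1_1 = 340
center_x_2 = 70
center_y_2 = 440
radius_2 = 50
center_x_3 = 240
center_y_3 = 460
radius_3 = 70
px1_4 = 420
center_x_5 = 280
center_y_5 = 110
radius_5 = 60
px1_6 = 470
py1_6 = 260
px0_7 = 140
py0_7 = 190
px1_7 = 270
py1_7 = 340
px2_8 = 410
py2_8 = 230
center_x_9 = 270
center_y_9 = 80
radius_9 = 50
px0_10 = 320
py0_10 = 200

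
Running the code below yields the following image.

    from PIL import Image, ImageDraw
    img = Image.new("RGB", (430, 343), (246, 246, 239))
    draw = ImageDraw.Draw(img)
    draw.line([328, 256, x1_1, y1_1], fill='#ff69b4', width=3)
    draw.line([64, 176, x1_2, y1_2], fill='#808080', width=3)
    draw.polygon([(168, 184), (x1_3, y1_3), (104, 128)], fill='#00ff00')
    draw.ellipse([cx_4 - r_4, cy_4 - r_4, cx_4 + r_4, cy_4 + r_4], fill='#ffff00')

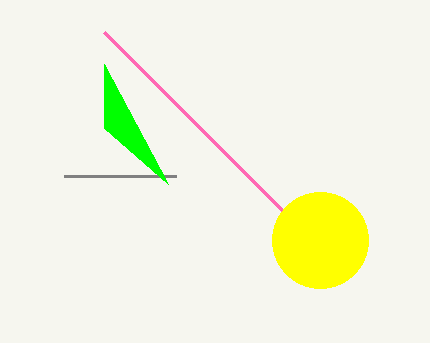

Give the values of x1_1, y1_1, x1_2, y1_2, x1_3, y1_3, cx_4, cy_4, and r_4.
x1_1 = 104
y1_1 = 32
x1_2 = 176
y1_2 = 176
x1_3 = 104
y1_3 = 64
cx_4 = 320
cy_4 = 240
r_4 = 48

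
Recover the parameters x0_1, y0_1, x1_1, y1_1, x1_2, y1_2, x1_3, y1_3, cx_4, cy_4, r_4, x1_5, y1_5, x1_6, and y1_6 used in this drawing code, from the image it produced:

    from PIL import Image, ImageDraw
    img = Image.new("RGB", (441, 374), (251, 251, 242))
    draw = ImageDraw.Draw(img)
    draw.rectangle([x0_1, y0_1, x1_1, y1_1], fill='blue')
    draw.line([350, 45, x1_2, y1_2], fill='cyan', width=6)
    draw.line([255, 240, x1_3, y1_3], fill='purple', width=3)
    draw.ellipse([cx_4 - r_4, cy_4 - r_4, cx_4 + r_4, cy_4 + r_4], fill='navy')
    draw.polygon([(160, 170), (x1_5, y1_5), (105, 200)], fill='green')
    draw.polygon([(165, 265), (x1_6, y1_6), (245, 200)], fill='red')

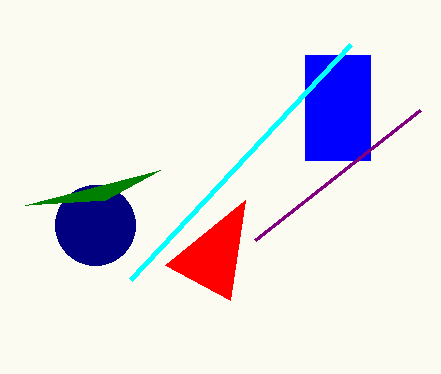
x0_1 = 305; y0_1 = 55; x1_1 = 370; y1_1 = 160; x1_2 = 130; y1_2 = 280; x1_3 = 420; y1_3 = 110; cx_4 = 95; cy_4 = 225; r_4 = 40; x1_5 = 25; y1_5 = 205; x1_6 = 230; y1_6 = 300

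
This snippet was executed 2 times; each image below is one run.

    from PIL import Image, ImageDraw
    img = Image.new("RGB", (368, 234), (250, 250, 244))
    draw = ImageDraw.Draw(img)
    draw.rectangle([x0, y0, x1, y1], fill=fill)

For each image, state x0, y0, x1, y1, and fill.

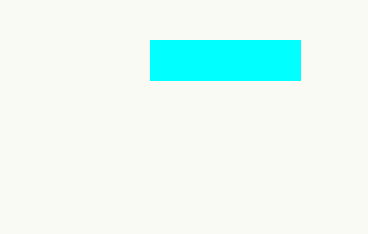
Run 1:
x0 = 150
y0 = 40
x1 = 300
y1 = 80
fill = 'cyan'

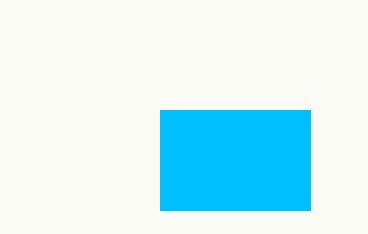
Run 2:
x0 = 160; y0 = 110; x1 = 310; y1 = 210; fill = 'deepskyblue'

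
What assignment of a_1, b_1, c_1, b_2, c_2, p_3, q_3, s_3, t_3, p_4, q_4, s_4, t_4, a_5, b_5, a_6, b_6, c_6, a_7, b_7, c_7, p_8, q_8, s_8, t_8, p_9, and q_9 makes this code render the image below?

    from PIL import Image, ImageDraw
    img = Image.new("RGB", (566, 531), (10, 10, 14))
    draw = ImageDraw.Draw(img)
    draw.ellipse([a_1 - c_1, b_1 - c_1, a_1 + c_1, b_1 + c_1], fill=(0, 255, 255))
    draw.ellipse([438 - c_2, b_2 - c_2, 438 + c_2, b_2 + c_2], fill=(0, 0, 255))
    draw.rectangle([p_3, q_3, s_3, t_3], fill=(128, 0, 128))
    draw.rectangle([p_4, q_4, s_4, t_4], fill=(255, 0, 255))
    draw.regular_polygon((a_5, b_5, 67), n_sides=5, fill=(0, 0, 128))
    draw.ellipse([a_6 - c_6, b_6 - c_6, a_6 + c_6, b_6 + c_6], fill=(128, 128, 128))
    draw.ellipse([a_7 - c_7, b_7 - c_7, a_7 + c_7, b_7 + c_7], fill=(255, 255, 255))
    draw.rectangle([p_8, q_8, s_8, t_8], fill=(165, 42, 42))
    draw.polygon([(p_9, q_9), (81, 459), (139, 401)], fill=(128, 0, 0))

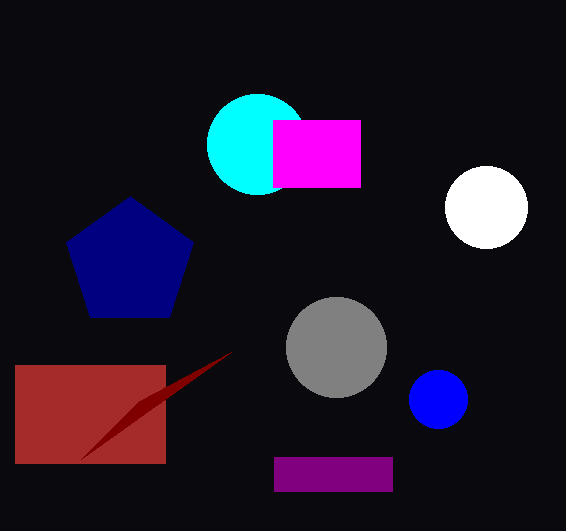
a_1 = 257, b_1 = 144, c_1 = 50, b_2 = 399, c_2 = 29, p_3 = 274, q_3 = 457, s_3 = 392, t_3 = 491, p_4 = 273, q_4 = 120, s_4 = 360, t_4 = 187, a_5 = 130, b_5 = 263, a_6 = 336, b_6 = 347, c_6 = 50, a_7 = 486, b_7 = 207, c_7 = 41, p_8 = 15, q_8 = 365, s_8 = 165, t_8 = 463, p_9 = 231, q_9 = 352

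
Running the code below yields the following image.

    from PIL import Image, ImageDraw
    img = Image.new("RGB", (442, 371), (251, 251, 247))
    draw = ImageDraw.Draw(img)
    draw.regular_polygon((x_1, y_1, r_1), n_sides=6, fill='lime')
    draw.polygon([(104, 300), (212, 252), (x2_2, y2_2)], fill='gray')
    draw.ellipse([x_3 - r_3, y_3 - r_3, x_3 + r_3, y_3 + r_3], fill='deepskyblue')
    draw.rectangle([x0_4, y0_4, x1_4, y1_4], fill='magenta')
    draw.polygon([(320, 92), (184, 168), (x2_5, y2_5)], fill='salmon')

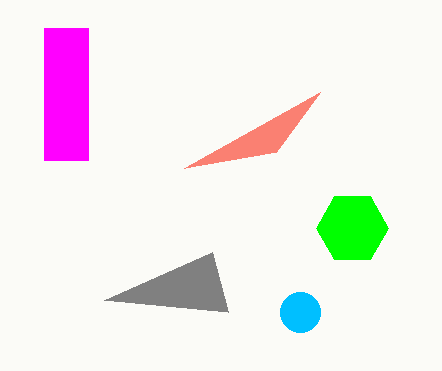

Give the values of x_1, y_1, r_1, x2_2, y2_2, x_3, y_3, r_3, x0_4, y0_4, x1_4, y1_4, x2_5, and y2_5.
x_1 = 352, y_1 = 228, r_1 = 36, x2_2 = 228, y2_2 = 312, x_3 = 300, y_3 = 312, r_3 = 20, x0_4 = 44, y0_4 = 28, x1_4 = 88, y1_4 = 160, x2_5 = 276, y2_5 = 152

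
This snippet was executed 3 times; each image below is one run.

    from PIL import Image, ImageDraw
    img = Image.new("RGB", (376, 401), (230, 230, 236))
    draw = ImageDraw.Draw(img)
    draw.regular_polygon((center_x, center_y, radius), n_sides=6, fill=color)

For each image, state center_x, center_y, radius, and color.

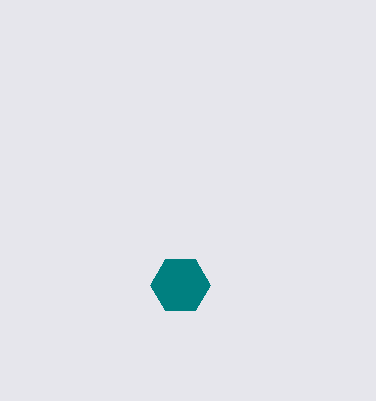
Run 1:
center_x = 180, center_y = 285, radius = 30, color = 'teal'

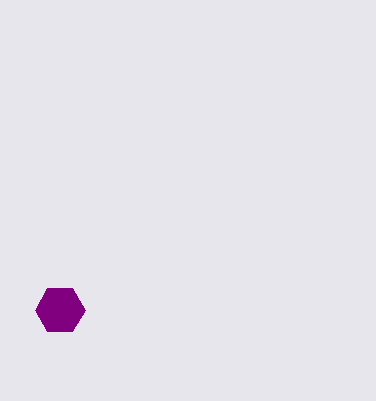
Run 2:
center_x = 60
center_y = 310
radius = 25
color = 'purple'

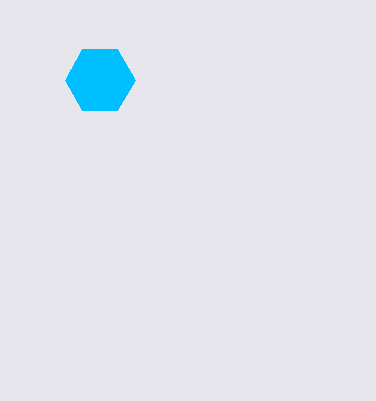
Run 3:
center_x = 100, center_y = 80, radius = 35, color = 'deepskyblue'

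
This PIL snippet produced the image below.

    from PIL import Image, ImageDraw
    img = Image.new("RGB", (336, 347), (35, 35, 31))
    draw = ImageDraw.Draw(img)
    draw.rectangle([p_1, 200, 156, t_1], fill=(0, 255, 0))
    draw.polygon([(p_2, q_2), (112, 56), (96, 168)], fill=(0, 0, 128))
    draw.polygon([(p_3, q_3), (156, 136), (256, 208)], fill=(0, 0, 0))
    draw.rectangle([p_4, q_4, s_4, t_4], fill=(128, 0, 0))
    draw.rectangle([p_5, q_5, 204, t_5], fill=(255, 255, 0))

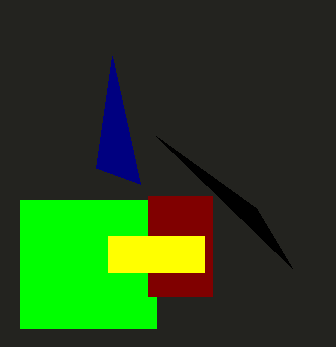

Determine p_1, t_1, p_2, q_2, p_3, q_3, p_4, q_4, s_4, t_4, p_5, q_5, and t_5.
p_1 = 20; t_1 = 328; p_2 = 140; q_2 = 184; p_3 = 292; q_3 = 268; p_4 = 148; q_4 = 196; s_4 = 212; t_4 = 296; p_5 = 108; q_5 = 236; t_5 = 272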